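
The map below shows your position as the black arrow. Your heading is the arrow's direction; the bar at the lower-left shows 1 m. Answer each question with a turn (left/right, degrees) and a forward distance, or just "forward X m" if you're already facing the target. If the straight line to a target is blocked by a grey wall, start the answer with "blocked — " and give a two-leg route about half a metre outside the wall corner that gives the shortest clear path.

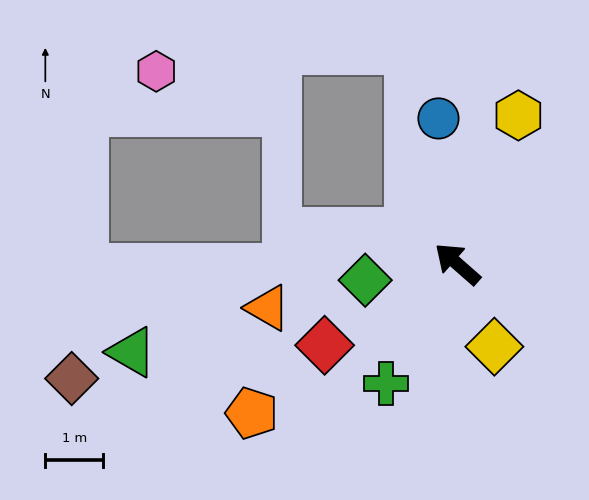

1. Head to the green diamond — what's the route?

turn left 51°, forward 1.6 m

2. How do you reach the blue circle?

turn right 41°, forward 2.5 m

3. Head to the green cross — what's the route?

turn left 101°, forward 2.4 m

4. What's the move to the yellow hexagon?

turn right 71°, forward 2.8 m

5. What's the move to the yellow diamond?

turn left 155°, forward 1.6 m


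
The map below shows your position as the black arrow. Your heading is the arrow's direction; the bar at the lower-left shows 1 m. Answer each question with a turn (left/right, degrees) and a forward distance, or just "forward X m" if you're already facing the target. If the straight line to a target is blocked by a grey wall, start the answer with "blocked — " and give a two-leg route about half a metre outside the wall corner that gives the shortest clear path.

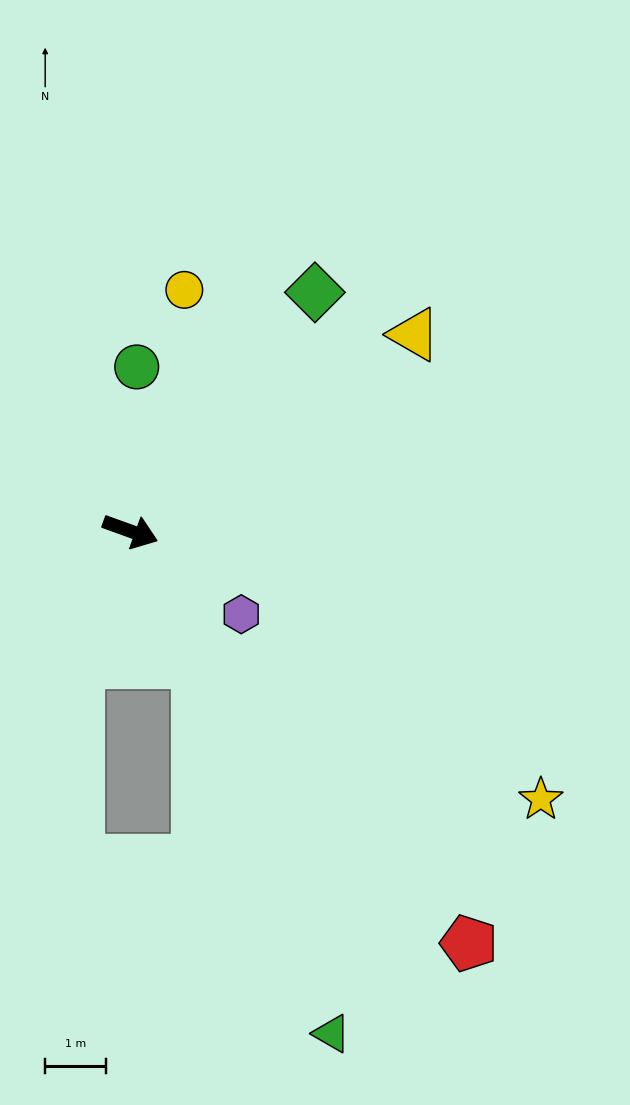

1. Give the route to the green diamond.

turn left 72°, forward 5.0 m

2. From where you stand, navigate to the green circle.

turn left 108°, forward 2.7 m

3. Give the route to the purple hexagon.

turn right 17°, forward 2.3 m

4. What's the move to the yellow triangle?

turn left 55°, forward 5.7 m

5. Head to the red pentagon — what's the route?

turn right 31°, forward 8.8 m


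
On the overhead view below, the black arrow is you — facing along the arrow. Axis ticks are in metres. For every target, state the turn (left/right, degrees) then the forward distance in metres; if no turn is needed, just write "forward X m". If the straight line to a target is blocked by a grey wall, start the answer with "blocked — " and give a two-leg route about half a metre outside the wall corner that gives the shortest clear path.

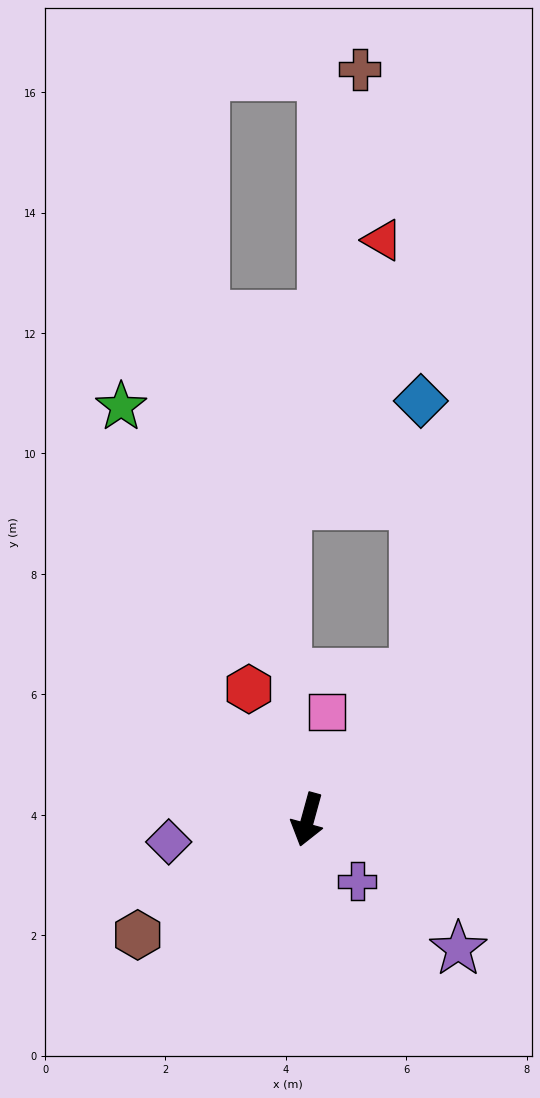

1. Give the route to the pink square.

turn right 175°, forward 1.8 m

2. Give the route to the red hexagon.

turn right 140°, forward 2.4 m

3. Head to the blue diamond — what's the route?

blocked — turn left 159°, forward 3.0 m, then turn left 35°, forward 4.5 m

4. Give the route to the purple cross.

turn left 54°, forward 1.3 m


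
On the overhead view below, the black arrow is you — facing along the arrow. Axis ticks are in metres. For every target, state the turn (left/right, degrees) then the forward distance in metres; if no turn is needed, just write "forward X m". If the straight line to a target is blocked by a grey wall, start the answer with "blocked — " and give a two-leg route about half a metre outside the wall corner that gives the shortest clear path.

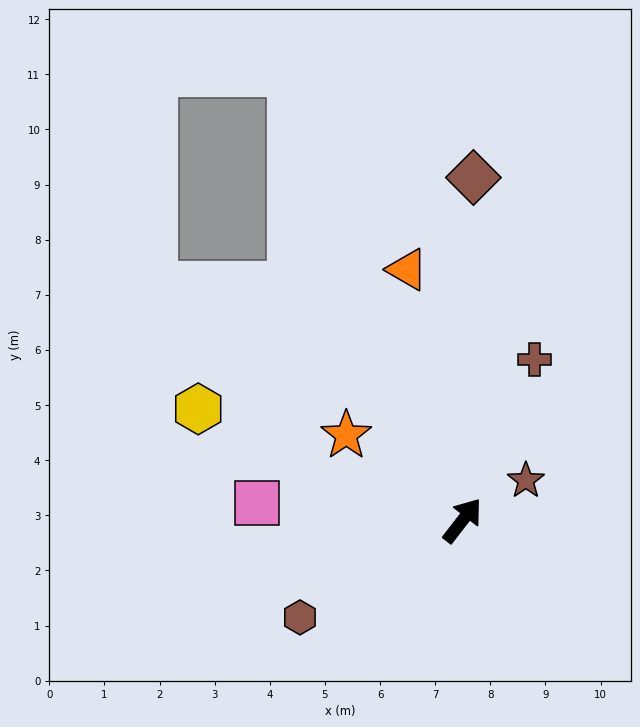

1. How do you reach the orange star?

turn left 92°, forward 2.6 m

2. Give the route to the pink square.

turn left 123°, forward 3.7 m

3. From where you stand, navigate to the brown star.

turn right 20°, forward 1.4 m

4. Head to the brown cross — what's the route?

turn left 14°, forward 3.2 m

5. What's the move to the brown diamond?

turn left 36°, forward 6.2 m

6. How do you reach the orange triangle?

turn left 50°, forward 4.7 m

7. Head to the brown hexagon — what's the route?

turn left 159°, forward 3.4 m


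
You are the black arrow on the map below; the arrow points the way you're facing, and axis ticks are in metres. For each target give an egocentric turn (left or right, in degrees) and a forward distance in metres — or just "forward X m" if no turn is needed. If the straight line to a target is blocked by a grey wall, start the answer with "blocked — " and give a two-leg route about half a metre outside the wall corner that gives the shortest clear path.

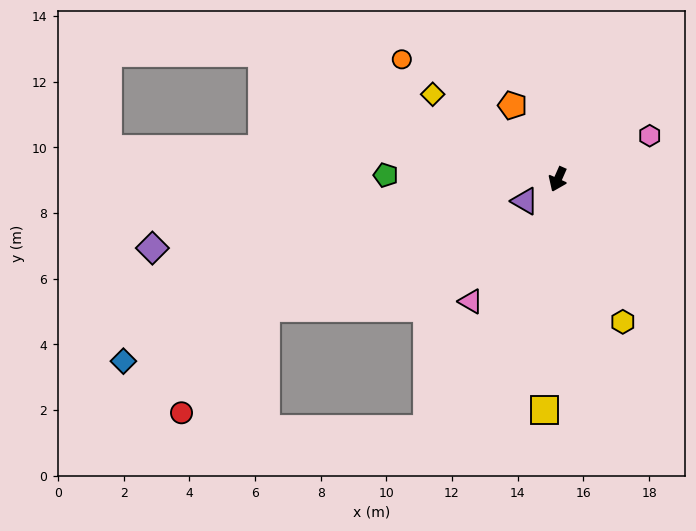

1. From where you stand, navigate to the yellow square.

turn left 21°, forward 7.0 m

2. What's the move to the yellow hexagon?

turn left 48°, forward 4.8 m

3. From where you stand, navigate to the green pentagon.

turn right 68°, forward 5.2 m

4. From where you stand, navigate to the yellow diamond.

turn right 100°, forward 4.6 m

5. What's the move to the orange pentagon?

turn right 125°, forward 2.6 m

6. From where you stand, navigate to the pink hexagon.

turn left 139°, forward 3.1 m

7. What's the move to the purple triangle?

turn right 33°, forward 1.2 m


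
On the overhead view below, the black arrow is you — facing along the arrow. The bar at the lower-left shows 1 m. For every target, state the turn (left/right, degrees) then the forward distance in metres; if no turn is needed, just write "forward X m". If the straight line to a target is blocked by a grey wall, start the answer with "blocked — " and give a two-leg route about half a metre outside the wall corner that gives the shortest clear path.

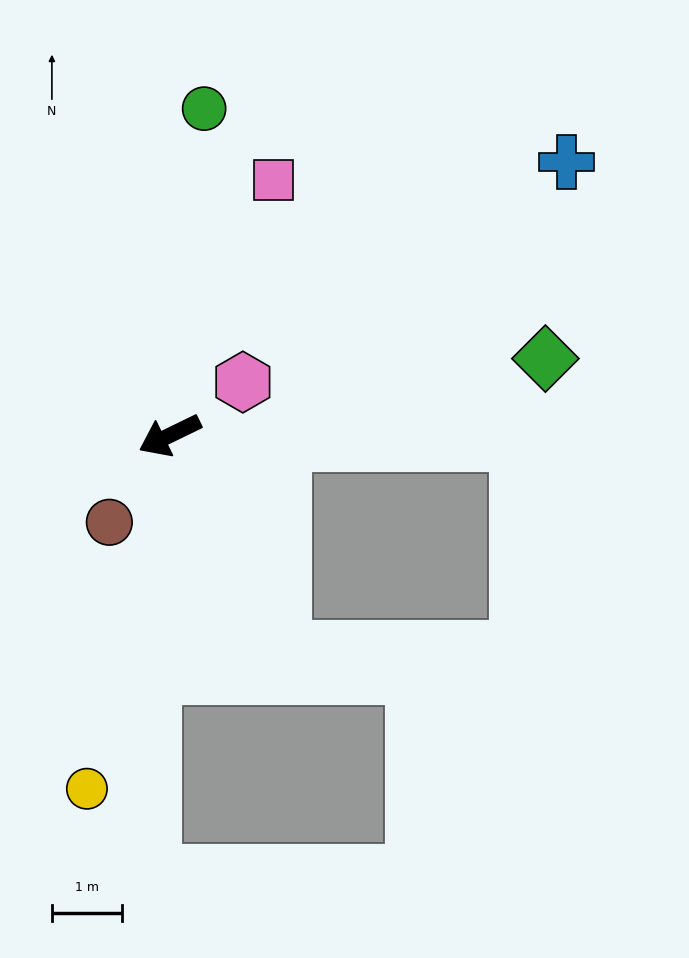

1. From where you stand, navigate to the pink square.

turn right 138°, forward 3.9 m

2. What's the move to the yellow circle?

turn left 51°, forward 5.2 m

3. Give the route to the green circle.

turn right 122°, forward 4.7 m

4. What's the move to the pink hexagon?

turn right 170°, forward 1.3 m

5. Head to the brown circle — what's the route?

turn left 29°, forward 1.5 m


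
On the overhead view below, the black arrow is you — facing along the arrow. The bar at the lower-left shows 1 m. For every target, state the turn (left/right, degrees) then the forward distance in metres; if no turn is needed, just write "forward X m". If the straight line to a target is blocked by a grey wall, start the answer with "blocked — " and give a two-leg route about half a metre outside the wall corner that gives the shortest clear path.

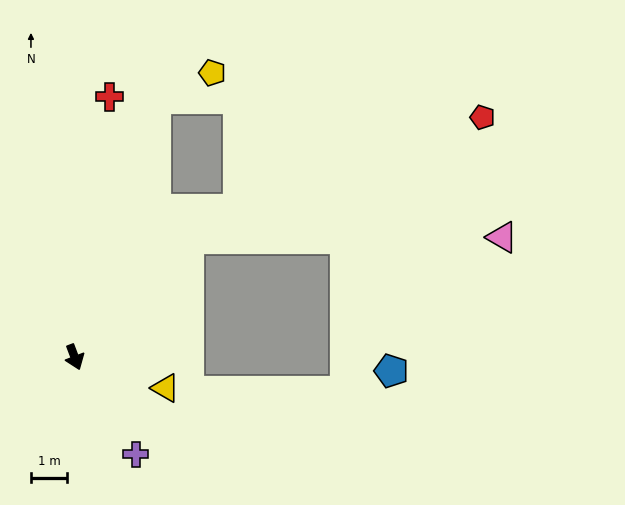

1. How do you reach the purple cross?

turn left 12°, forward 3.2 m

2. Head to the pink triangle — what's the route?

blocked — turn left 115°, forward 4.6 m, then turn right 46°, forward 8.7 m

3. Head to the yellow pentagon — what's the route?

blocked — turn left 142°, forward 7.6 m, then turn right 48°, forward 1.7 m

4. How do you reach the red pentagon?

blocked — turn left 115°, forward 4.6 m, then turn right 23°, forward 8.8 m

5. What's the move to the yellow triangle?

turn left 50°, forward 2.7 m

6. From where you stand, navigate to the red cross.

turn left 152°, forward 7.3 m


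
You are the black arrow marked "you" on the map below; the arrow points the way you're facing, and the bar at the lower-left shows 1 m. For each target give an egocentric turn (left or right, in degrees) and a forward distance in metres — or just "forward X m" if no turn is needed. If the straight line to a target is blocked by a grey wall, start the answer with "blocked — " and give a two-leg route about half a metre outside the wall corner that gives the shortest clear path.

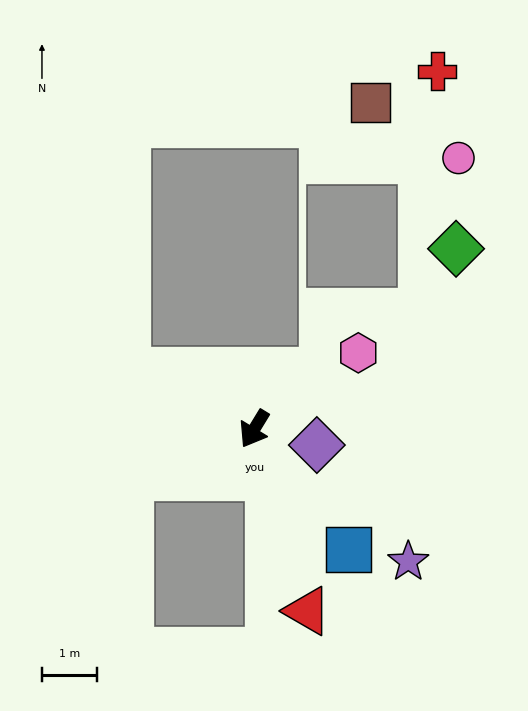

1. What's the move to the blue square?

turn left 69°, forward 2.8 m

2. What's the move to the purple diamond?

turn left 107°, forward 1.2 m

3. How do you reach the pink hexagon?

turn left 158°, forward 2.3 m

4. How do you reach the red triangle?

turn left 48°, forward 3.4 m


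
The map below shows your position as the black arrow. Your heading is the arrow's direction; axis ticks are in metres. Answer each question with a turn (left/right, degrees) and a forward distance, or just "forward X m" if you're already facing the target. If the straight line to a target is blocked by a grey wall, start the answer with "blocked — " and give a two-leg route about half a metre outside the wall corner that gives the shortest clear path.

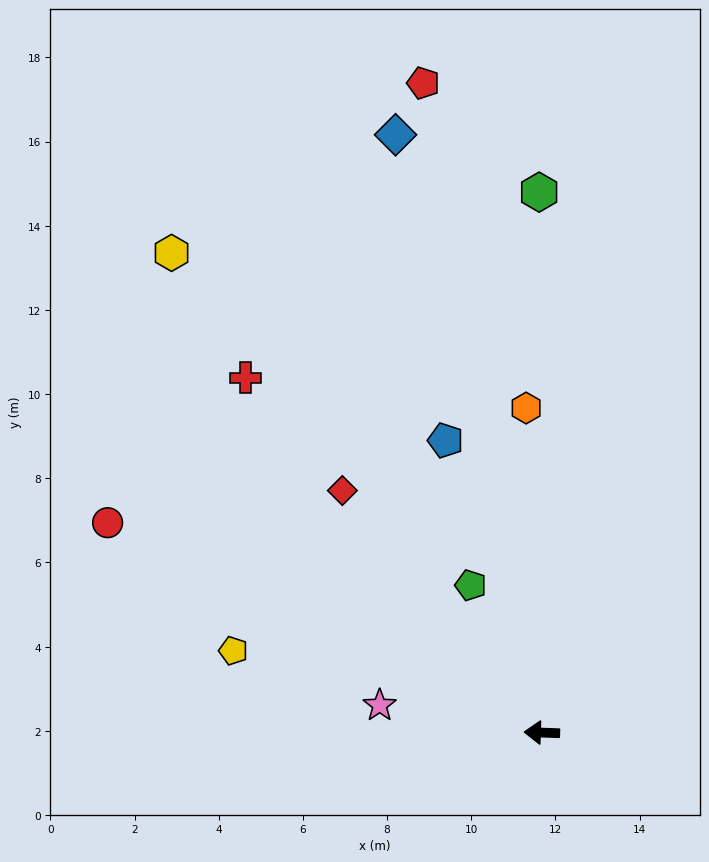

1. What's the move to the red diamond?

turn right 49°, forward 7.5 m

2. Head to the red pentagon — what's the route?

turn right 78°, forward 15.7 m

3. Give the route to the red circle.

turn right 24°, forward 11.5 m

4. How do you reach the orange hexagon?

turn right 85°, forward 7.7 m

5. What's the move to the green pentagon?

turn right 62°, forward 3.9 m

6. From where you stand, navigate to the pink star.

turn right 8°, forward 3.9 m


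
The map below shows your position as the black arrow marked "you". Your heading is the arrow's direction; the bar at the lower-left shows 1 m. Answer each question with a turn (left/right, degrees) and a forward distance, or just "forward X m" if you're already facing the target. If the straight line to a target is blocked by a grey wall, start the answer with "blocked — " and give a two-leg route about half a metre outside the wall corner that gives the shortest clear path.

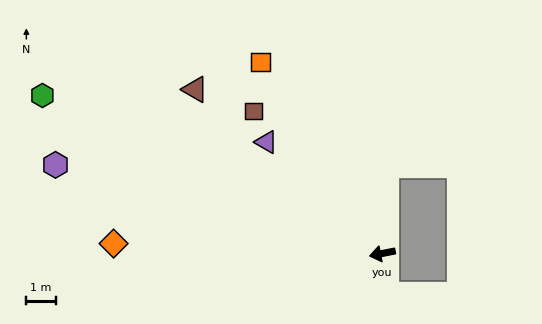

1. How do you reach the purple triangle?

turn right 55°, forward 5.5 m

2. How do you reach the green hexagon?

turn right 36°, forward 12.9 m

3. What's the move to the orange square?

turn right 69°, forward 7.8 m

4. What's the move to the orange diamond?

turn right 13°, forward 9.2 m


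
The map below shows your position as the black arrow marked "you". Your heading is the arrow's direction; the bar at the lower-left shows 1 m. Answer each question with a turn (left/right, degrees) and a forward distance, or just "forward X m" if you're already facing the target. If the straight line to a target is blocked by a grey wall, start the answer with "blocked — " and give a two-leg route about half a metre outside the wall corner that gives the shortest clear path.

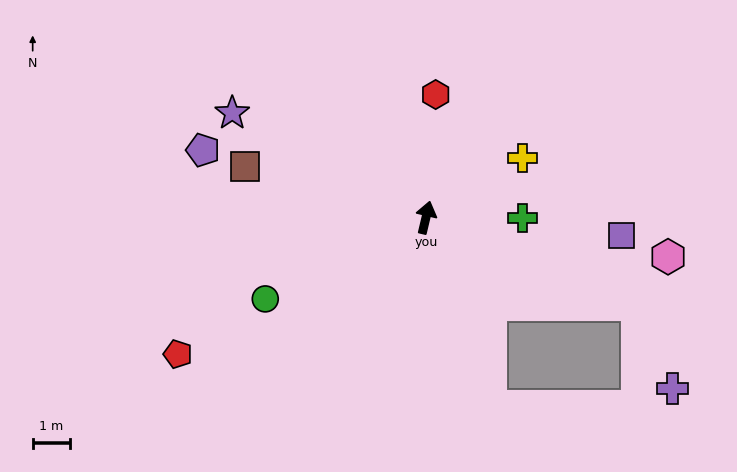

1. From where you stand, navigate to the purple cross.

blocked — turn right 99°, forward 6.1 m, then turn right 45°, forward 2.4 m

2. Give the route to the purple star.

turn left 75°, forward 5.9 m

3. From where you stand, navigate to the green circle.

turn left 130°, forward 4.8 m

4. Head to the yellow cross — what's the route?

turn right 45°, forward 3.0 m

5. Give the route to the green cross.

turn right 77°, forward 2.6 m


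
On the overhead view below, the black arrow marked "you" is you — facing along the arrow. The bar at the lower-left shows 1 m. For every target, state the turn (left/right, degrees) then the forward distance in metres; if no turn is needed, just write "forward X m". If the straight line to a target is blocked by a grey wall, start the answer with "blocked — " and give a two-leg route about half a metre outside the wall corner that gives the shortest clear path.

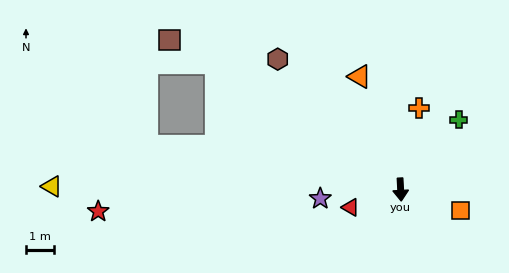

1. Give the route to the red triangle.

turn right 73°, forward 1.9 m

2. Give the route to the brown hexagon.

turn right 140°, forward 6.4 m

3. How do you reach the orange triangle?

turn right 163°, forward 4.3 m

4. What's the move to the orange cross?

turn left 164°, forward 3.0 m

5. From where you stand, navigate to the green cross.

turn left 137°, forward 3.2 m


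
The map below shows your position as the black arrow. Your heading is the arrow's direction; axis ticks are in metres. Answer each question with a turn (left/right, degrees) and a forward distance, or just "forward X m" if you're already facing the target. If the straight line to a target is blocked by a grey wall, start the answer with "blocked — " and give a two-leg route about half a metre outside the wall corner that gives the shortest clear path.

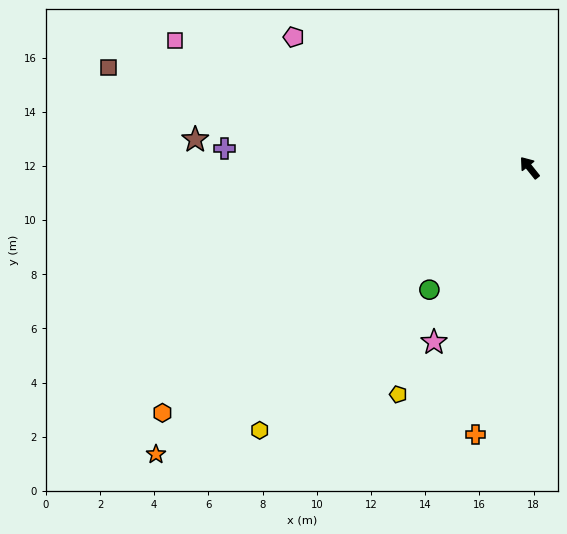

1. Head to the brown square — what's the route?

turn left 38°, forward 16.0 m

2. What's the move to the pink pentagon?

turn left 22°, forward 10.0 m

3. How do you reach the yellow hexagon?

turn left 96°, forward 13.9 m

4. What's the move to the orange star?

turn left 89°, forward 17.4 m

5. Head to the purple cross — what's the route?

turn left 48°, forward 11.3 m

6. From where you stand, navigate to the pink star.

turn left 113°, forward 7.3 m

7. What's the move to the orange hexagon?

turn left 85°, forward 16.3 m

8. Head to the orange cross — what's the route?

turn left 130°, forward 10.0 m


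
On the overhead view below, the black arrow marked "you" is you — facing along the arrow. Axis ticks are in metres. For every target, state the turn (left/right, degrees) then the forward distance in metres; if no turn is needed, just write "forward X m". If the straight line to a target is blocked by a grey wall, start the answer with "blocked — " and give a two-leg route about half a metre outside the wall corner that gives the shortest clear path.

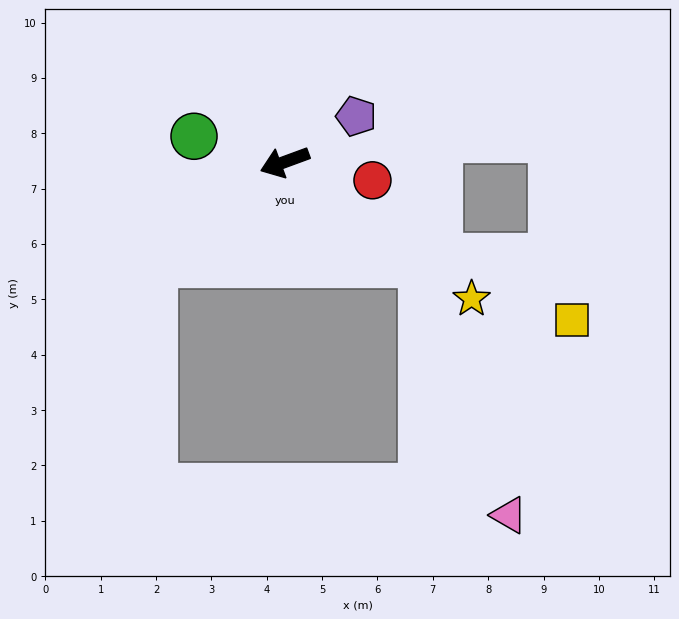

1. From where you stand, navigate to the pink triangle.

blocked — turn left 123°, forward 3.1 m, then turn right 34°, forward 4.8 m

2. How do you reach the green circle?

turn right 36°, forward 1.7 m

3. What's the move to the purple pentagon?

turn right 168°, forward 1.5 m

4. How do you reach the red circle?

turn left 148°, forward 1.6 m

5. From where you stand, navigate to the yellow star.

turn left 124°, forward 4.2 m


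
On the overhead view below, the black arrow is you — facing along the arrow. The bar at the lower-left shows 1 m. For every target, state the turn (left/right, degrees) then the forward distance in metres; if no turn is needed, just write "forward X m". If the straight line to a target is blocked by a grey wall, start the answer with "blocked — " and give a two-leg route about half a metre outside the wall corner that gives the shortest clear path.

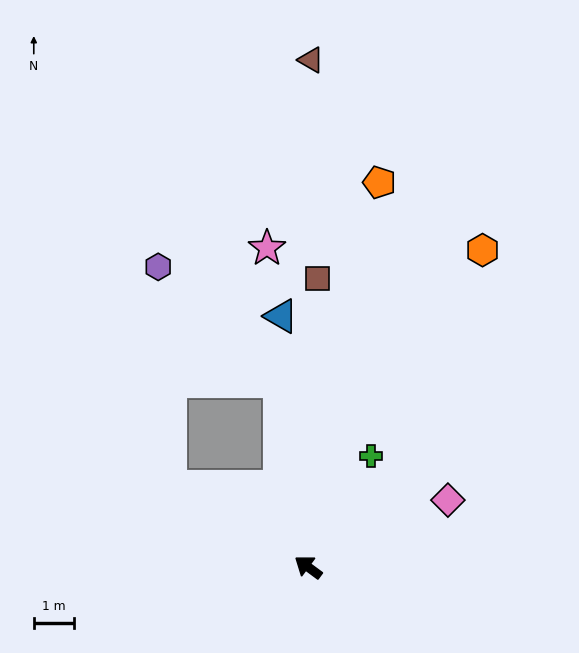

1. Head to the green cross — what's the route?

turn right 83°, forward 3.2 m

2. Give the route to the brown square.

turn right 55°, forward 7.2 m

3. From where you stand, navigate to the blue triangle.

turn right 47°, forward 6.3 m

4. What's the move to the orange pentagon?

turn right 64°, forward 9.8 m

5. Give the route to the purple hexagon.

blocked — turn right 45°, forward 4.7 m, then turn left 38°, forward 4.2 m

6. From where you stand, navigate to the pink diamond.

turn right 118°, forward 3.9 m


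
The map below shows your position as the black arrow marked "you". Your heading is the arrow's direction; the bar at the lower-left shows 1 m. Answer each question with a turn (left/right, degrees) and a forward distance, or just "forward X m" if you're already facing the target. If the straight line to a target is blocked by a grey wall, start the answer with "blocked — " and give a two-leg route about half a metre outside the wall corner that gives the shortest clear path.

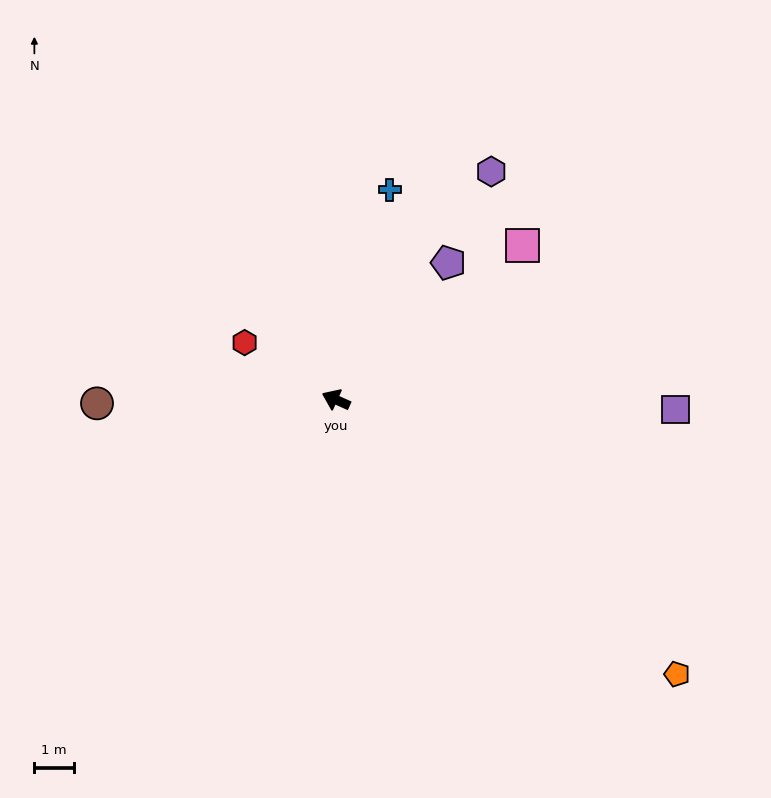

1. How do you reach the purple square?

turn right 157°, forward 8.6 m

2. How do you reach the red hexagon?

turn right 8°, forward 2.7 m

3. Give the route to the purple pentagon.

turn right 105°, forward 4.5 m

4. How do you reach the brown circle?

turn left 25°, forward 6.0 m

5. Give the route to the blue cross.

turn right 80°, forward 5.5 m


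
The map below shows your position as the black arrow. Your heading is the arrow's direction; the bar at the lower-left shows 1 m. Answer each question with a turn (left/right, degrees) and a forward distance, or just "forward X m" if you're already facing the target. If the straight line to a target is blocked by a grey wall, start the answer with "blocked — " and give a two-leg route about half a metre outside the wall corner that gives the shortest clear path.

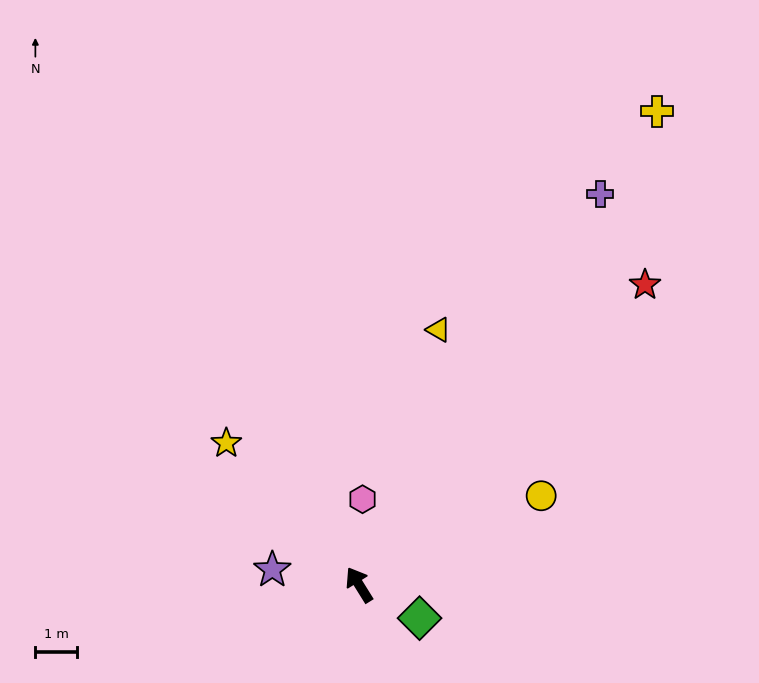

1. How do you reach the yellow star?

turn left 11°, forward 4.7 m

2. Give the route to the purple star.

turn left 48°, forward 2.1 m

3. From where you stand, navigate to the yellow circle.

turn right 96°, forward 4.9 m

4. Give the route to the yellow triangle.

turn right 49°, forward 6.4 m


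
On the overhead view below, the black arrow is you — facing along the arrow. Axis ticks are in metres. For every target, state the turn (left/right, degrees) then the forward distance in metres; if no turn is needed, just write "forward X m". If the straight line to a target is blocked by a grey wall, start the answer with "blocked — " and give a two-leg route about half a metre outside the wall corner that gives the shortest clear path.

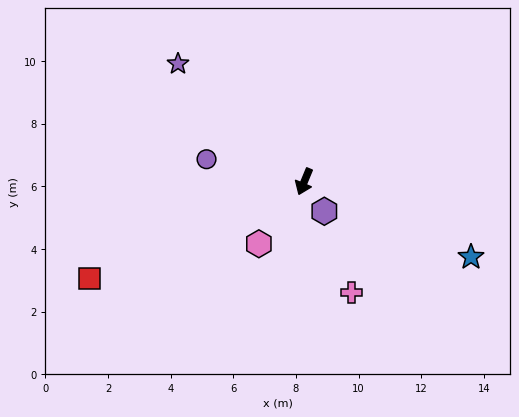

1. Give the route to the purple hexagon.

turn left 57°, forward 1.1 m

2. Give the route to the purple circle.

turn right 80°, forward 3.2 m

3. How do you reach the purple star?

turn right 110°, forward 5.5 m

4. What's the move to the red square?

turn right 43°, forward 7.5 m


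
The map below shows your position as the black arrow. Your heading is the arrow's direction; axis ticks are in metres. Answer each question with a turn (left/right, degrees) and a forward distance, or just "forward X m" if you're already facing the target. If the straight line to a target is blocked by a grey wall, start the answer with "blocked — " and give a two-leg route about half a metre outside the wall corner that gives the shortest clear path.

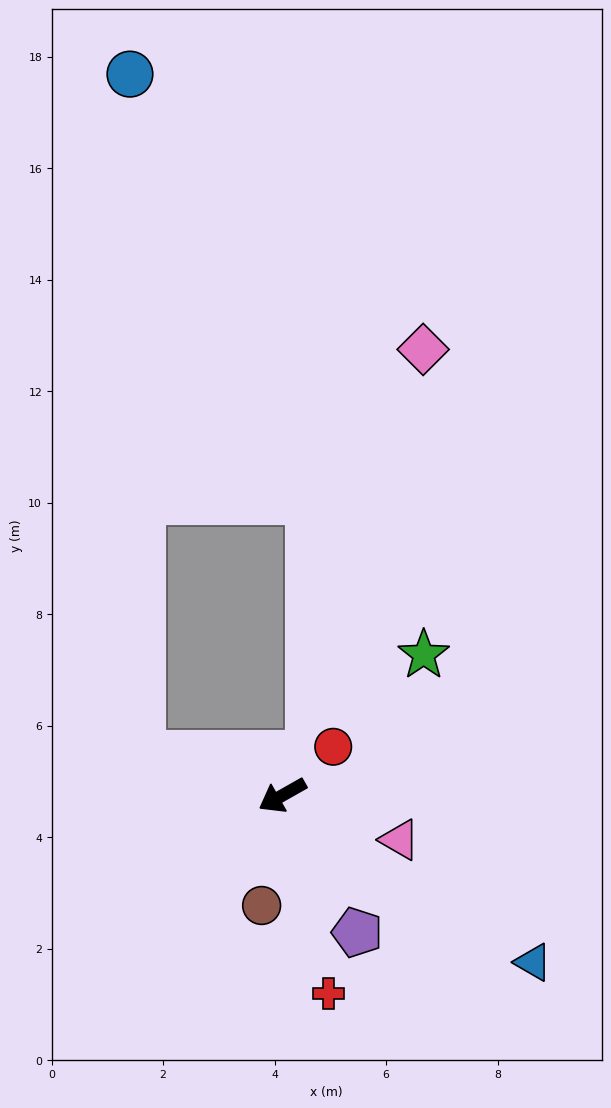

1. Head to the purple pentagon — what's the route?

turn left 89°, forward 2.8 m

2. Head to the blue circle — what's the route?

blocked — turn right 46°, forward 2.6 m, then turn right 73°, forward 12.2 m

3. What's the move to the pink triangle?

turn left 130°, forward 2.2 m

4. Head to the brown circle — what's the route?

turn left 50°, forward 2.0 m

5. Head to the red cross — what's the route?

turn left 74°, forward 3.6 m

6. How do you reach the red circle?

turn right 166°, forward 1.3 m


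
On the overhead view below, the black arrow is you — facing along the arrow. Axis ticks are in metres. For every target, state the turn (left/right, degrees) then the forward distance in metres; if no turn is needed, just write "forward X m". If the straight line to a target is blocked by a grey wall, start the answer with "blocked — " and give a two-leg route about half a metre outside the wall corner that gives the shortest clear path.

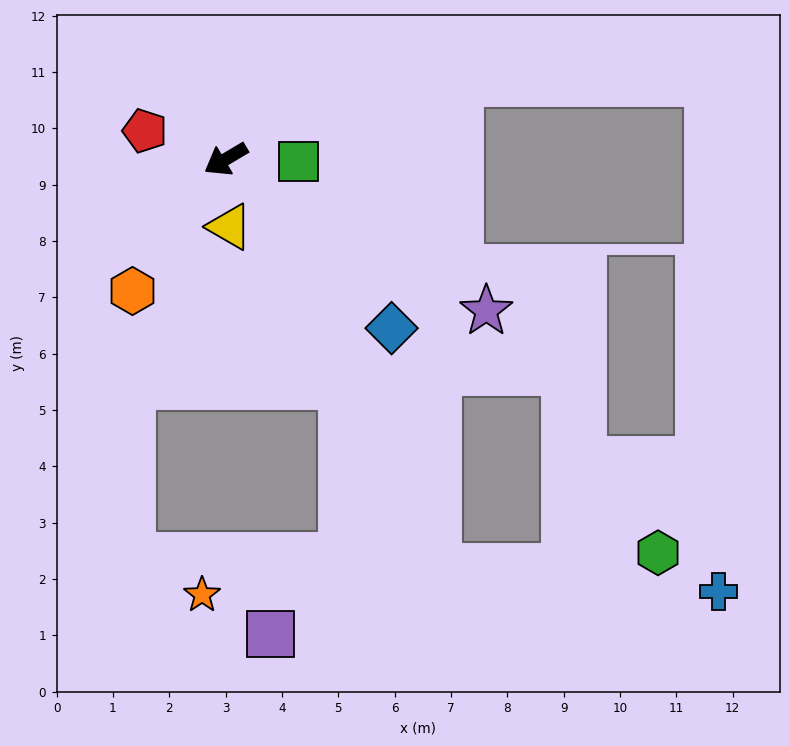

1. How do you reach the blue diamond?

turn left 104°, forward 4.2 m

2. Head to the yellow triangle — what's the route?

turn left 62°, forward 1.2 m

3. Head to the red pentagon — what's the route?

turn right 50°, forward 1.5 m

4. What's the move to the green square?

turn left 147°, forward 1.3 m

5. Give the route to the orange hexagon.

turn left 24°, forward 2.9 m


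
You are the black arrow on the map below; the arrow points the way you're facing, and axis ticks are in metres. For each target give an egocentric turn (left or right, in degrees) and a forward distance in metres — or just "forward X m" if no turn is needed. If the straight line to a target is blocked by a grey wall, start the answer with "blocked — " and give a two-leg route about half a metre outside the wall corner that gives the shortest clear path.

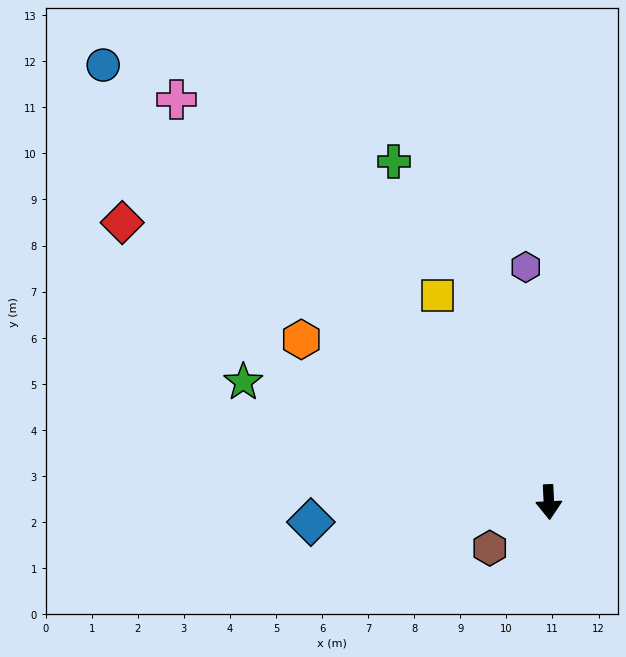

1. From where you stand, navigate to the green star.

turn right 114°, forward 7.1 m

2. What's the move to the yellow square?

turn right 154°, forward 5.1 m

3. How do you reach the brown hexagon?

turn right 55°, forward 1.6 m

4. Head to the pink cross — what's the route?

turn right 140°, forward 11.9 m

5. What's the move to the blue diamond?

turn right 88°, forward 5.2 m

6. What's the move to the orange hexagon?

turn right 126°, forward 6.4 m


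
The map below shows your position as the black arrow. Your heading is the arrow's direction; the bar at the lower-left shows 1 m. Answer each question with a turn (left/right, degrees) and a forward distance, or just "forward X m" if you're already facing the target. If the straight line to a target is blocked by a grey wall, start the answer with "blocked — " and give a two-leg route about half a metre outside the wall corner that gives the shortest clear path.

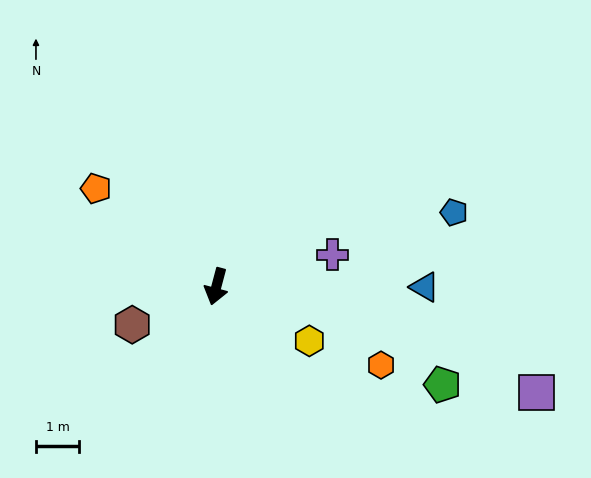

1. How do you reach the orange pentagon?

turn right 114°, forward 3.6 m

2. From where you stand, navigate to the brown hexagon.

turn right 51°, forward 2.1 m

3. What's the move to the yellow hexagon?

turn left 75°, forward 2.5 m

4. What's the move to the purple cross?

turn left 120°, forward 2.8 m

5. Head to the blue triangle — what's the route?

turn left 105°, forward 4.8 m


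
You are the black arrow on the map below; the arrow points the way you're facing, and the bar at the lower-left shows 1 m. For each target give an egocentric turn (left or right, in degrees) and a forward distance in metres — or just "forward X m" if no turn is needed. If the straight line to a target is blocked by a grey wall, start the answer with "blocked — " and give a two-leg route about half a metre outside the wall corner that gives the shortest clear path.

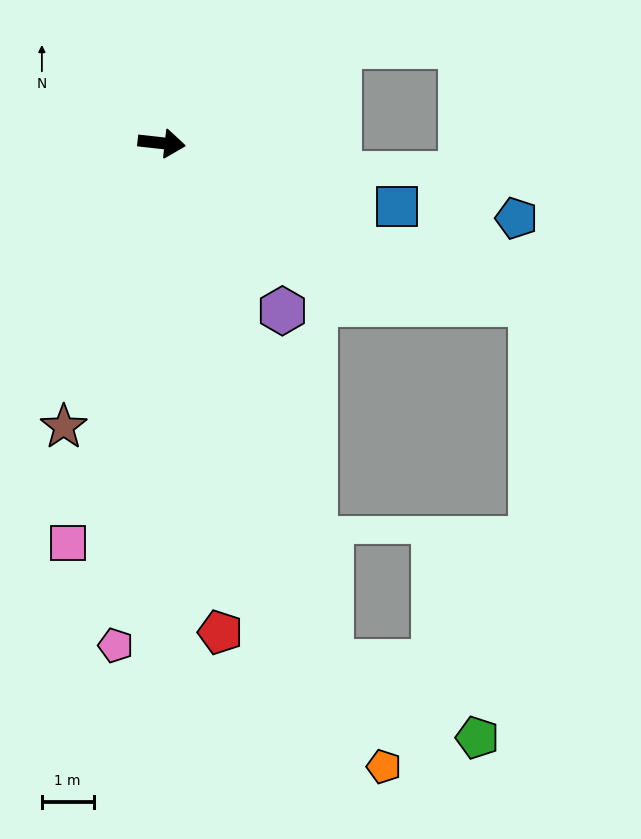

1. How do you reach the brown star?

turn right 103°, forward 5.8 m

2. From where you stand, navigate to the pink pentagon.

turn right 89°, forward 9.8 m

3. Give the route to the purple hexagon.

turn right 48°, forward 4.0 m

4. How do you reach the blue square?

turn right 9°, forward 4.7 m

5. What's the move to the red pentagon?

turn right 77°, forward 9.5 m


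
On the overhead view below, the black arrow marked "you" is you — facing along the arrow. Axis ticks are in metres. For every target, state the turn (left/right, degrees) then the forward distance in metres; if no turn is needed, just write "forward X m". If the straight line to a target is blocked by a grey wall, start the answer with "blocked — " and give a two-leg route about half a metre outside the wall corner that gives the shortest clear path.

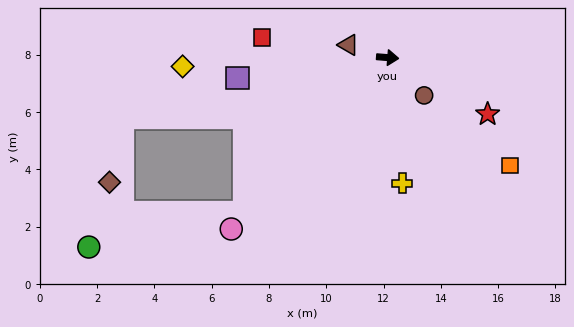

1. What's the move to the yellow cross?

turn right 79°, forward 4.4 m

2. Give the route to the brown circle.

turn right 42°, forward 1.8 m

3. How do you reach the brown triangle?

turn left 167°, forward 1.4 m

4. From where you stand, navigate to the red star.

turn right 25°, forward 4.0 m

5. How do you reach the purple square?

turn right 168°, forward 5.3 m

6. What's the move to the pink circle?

turn right 128°, forward 8.1 m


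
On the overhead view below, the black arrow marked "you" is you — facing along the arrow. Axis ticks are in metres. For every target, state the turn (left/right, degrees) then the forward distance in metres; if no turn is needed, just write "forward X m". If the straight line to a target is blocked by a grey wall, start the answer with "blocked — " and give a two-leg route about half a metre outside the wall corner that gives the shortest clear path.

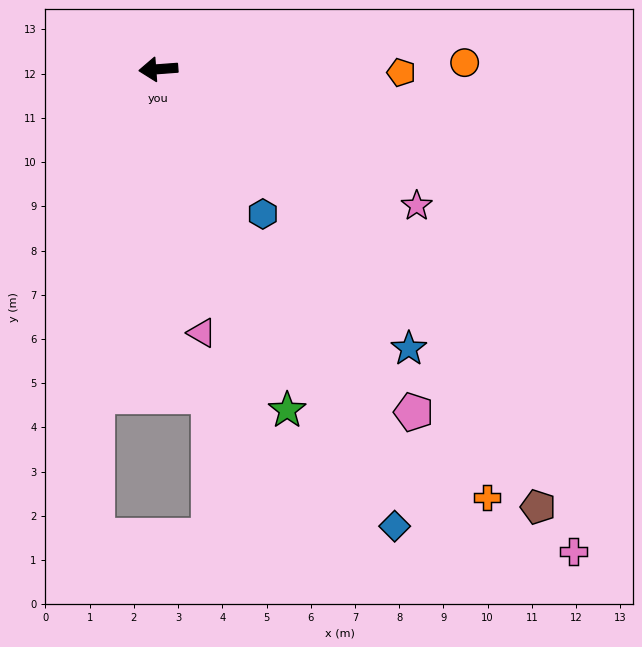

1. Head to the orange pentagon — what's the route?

turn left 175°, forward 5.5 m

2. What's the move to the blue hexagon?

turn left 122°, forward 4.0 m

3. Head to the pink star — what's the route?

turn left 148°, forward 6.6 m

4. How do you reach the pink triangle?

turn left 95°, forward 6.0 m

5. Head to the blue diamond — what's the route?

turn left 113°, forward 11.6 m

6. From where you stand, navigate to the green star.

turn left 106°, forward 8.2 m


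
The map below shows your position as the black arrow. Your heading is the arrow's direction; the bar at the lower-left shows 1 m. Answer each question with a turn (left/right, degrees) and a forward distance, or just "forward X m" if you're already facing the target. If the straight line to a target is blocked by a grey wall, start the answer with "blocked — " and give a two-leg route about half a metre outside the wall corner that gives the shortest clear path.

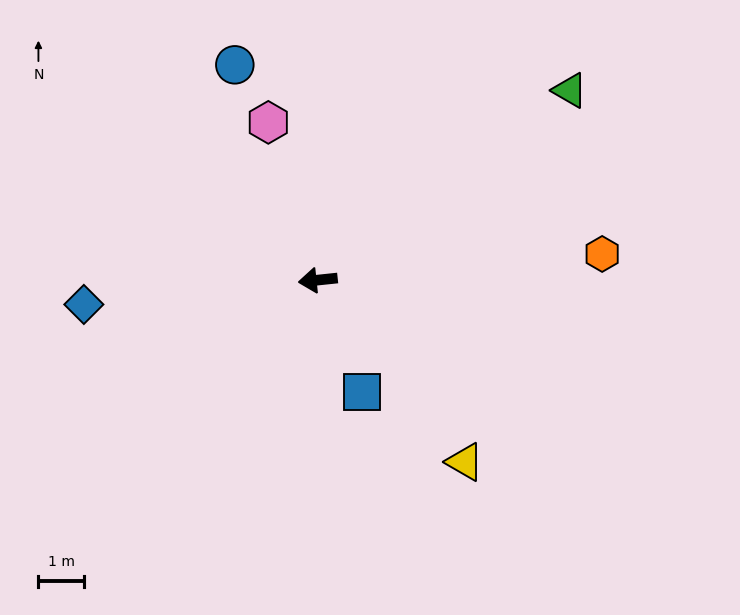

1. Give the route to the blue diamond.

forward 5.2 m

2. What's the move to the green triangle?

turn right 149°, forward 6.9 m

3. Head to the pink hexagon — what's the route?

turn right 79°, forward 3.6 m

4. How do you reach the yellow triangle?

turn left 123°, forward 5.1 m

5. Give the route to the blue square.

turn left 106°, forward 2.6 m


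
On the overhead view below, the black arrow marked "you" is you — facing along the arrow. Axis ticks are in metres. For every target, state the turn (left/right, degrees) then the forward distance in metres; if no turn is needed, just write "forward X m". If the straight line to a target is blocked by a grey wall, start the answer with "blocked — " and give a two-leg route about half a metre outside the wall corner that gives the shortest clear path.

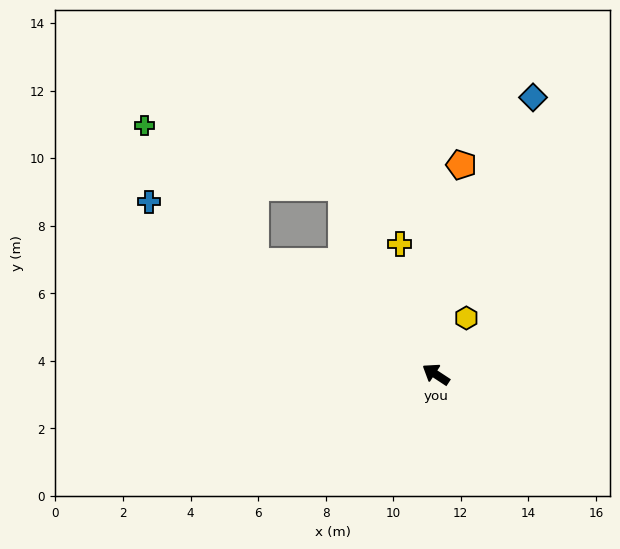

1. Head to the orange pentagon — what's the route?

turn right 64°, forward 6.3 m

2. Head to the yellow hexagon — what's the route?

turn right 85°, forward 1.9 m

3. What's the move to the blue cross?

turn left 2°, forward 9.9 m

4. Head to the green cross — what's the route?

blocked — forward 6.3 m, then turn right 18°, forward 5.2 m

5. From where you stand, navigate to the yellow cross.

turn right 41°, forward 4.0 m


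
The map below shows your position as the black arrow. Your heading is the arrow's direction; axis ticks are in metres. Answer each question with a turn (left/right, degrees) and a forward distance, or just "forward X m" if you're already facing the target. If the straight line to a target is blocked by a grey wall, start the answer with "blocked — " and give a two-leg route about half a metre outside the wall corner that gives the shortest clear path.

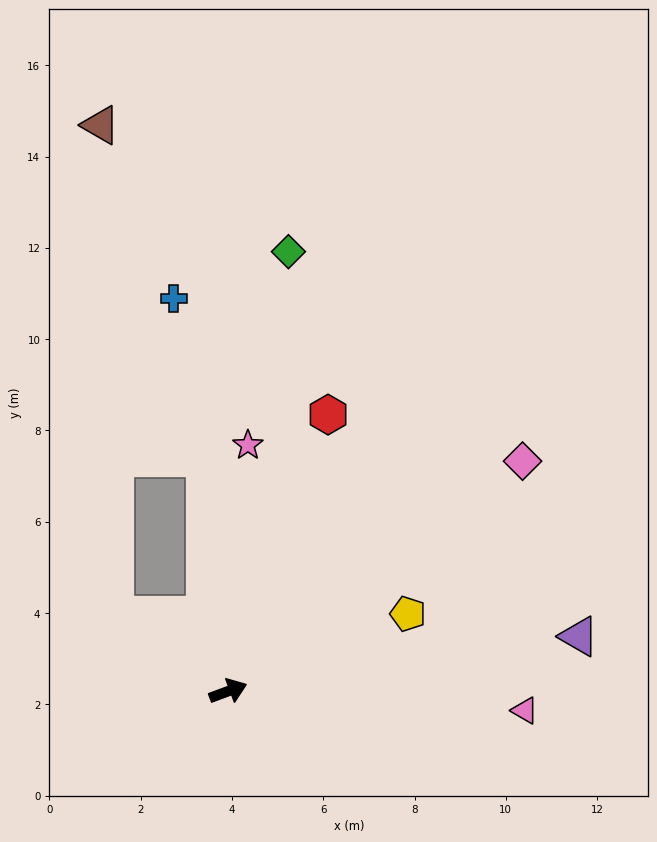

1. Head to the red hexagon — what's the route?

turn left 50°, forward 6.4 m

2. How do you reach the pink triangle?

turn right 24°, forward 6.5 m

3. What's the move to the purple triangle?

turn right 12°, forward 7.8 m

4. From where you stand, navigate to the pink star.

turn left 65°, forward 5.4 m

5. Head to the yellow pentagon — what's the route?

turn left 3°, forward 4.3 m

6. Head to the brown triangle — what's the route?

blocked — turn left 126°, forward 3.0 m, then turn right 55°, forward 10.7 m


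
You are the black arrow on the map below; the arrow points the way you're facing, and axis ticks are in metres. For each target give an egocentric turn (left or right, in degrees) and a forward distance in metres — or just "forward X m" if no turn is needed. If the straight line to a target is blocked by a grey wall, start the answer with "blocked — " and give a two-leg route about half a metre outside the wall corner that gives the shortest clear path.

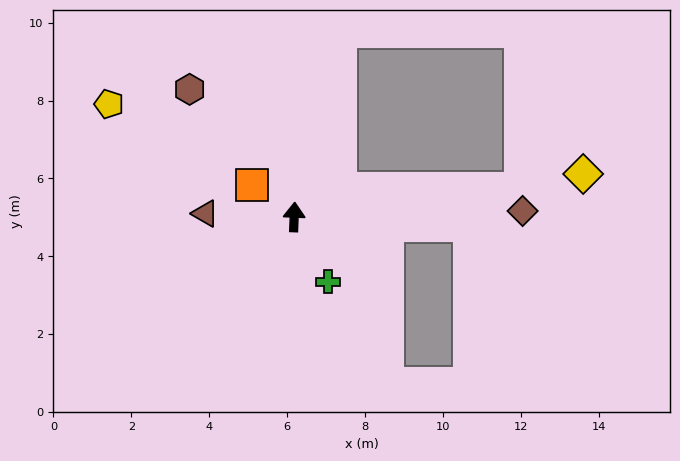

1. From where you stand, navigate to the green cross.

turn right 150°, forward 1.9 m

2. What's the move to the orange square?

turn left 55°, forward 1.4 m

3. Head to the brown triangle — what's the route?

turn left 90°, forward 2.3 m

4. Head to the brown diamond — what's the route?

turn right 86°, forward 5.9 m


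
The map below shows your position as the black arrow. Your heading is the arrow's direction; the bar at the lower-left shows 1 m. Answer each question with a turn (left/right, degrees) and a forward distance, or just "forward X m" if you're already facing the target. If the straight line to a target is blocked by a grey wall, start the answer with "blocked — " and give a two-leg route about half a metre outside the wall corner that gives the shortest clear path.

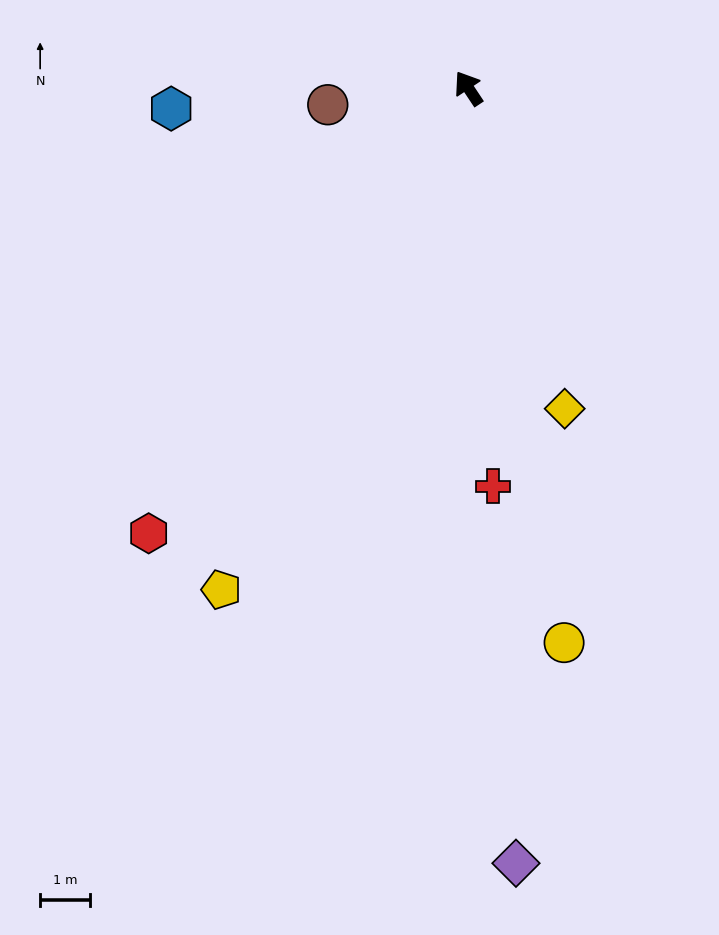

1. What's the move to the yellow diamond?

turn left 163°, forward 6.7 m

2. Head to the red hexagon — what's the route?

turn left 111°, forward 11.0 m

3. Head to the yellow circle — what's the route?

turn left 156°, forward 11.3 m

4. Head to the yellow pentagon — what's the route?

turn left 120°, forward 11.2 m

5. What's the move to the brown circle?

turn left 63°, forward 2.8 m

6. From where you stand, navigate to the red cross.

turn left 150°, forward 8.0 m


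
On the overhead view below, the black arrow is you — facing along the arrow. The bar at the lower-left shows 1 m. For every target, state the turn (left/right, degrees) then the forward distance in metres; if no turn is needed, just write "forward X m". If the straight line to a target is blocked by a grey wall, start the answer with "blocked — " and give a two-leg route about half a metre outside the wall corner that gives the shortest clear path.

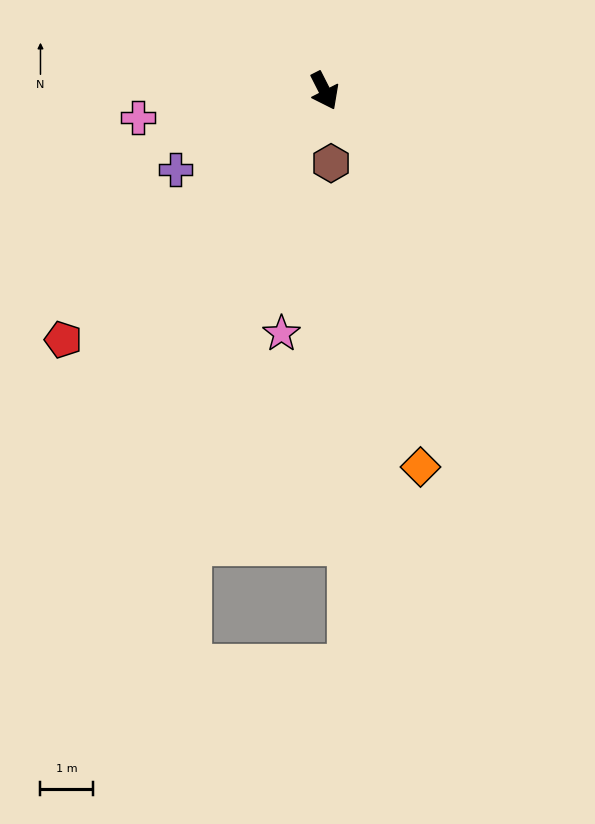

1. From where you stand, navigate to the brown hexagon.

turn right 22°, forward 1.4 m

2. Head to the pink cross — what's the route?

turn right 109°, forward 3.6 m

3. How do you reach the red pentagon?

turn right 73°, forward 6.9 m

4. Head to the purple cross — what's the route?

turn right 89°, forward 3.2 m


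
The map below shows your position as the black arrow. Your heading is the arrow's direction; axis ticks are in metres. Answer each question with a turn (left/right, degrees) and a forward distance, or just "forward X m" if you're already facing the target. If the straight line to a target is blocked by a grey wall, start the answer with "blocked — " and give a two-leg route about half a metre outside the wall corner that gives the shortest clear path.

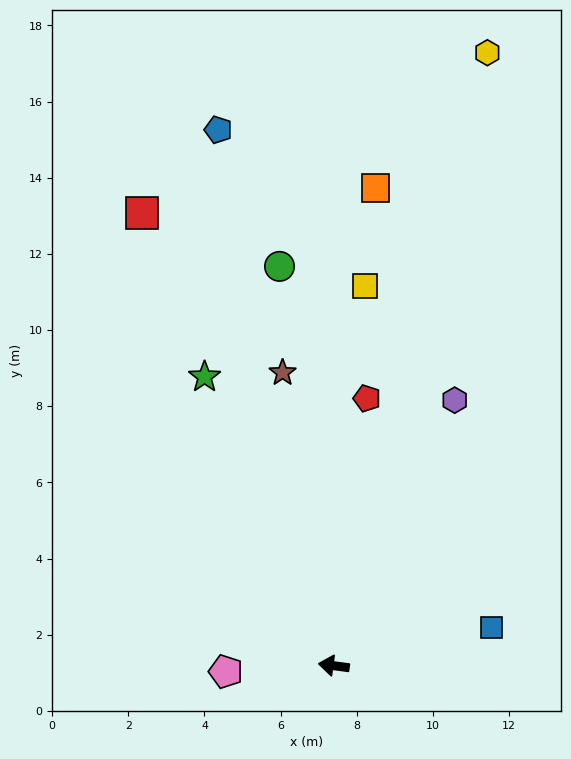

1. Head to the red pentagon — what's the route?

turn right 89°, forward 7.1 m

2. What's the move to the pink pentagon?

turn left 11°, forward 2.8 m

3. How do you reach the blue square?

turn right 159°, forward 4.3 m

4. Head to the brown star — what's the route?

turn right 72°, forward 7.8 m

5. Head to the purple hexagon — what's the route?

turn right 107°, forward 7.7 m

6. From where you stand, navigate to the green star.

turn right 58°, forward 8.3 m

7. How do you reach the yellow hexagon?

turn right 96°, forward 16.6 m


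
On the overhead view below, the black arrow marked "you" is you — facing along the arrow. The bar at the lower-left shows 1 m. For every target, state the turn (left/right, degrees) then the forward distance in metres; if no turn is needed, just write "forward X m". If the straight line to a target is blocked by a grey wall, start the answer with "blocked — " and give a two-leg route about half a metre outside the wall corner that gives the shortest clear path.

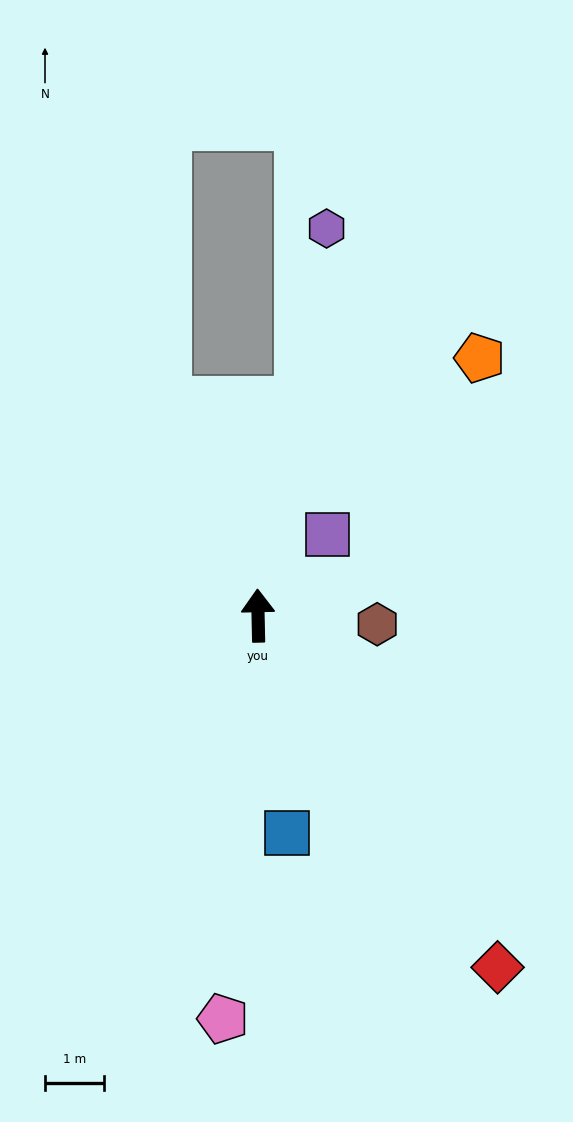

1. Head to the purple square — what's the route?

turn right 42°, forward 1.8 m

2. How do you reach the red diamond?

turn right 147°, forward 7.2 m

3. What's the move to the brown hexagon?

turn right 95°, forward 2.0 m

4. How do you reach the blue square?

turn right 174°, forward 3.7 m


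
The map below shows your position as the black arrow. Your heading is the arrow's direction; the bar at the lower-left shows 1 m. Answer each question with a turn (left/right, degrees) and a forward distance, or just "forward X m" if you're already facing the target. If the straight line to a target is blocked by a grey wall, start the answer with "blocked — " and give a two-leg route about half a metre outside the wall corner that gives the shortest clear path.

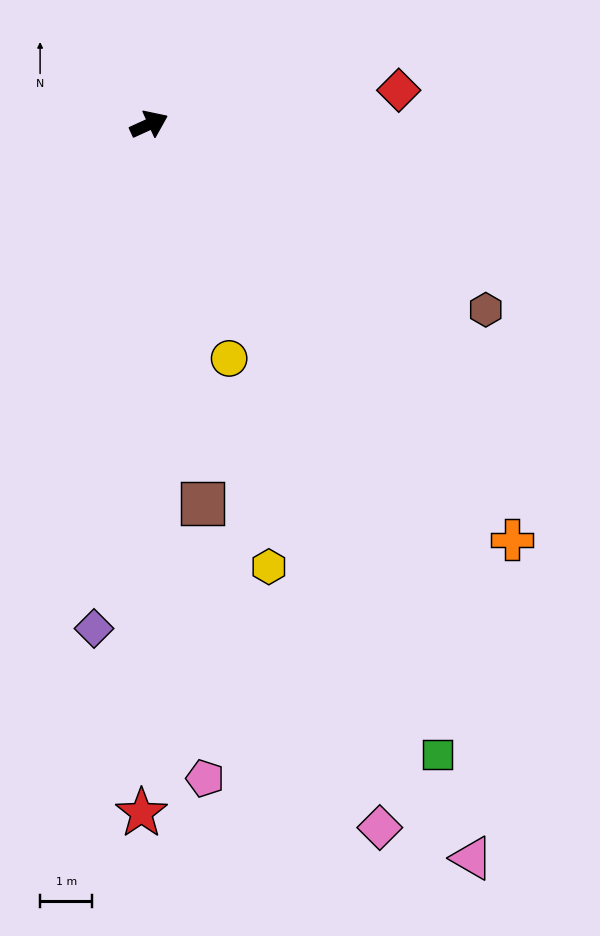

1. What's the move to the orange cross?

turn right 73°, forward 10.6 m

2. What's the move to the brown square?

turn right 106°, forward 7.3 m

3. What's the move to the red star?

turn right 115°, forward 13.2 m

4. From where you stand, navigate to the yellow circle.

turn right 96°, forward 4.7 m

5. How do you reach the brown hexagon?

turn right 53°, forward 7.4 m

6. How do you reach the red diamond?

turn right 17°, forward 4.8 m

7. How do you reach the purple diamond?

turn right 121°, forward 9.7 m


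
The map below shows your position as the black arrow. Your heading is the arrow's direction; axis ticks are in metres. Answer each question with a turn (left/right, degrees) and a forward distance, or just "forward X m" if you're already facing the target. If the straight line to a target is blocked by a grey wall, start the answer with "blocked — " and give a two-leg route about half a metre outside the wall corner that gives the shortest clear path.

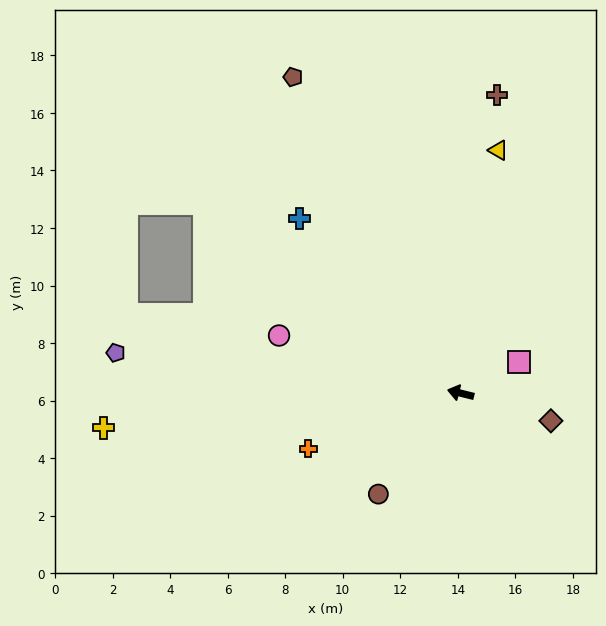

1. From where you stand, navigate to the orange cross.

turn left 34°, forward 5.6 m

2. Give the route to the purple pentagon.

turn left 7°, forward 12.1 m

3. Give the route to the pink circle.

turn right 4°, forward 6.6 m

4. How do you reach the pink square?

turn right 138°, forward 2.3 m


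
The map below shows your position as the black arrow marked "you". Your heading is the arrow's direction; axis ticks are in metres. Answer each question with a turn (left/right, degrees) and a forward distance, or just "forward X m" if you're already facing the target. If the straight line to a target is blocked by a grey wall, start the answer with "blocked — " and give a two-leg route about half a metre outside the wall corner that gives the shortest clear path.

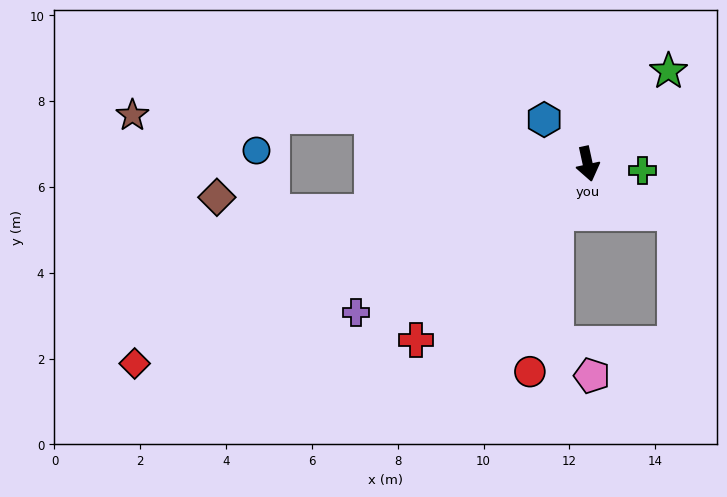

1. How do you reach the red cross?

turn right 57°, forward 5.7 m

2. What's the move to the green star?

turn left 127°, forward 2.9 m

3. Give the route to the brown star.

blocked — turn right 115°, forward 5.1 m, then turn left 13°, forward 5.6 m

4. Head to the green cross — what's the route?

turn left 71°, forward 1.3 m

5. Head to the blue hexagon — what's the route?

turn right 148°, forward 1.4 m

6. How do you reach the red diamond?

turn right 79°, forward 11.5 m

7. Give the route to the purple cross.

turn right 70°, forward 6.4 m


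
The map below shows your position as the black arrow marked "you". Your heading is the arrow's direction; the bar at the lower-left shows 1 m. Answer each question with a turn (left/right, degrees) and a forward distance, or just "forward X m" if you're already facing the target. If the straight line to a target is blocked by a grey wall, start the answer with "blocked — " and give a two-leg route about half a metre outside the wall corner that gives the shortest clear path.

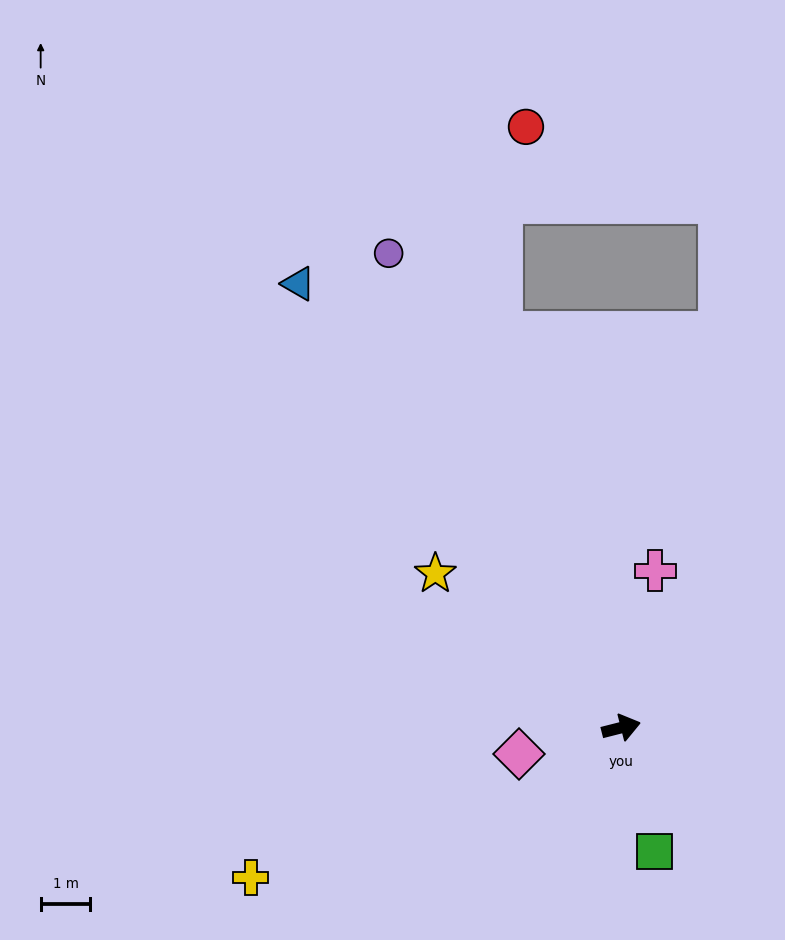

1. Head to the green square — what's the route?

turn right 89°, forward 2.6 m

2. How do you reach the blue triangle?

turn left 112°, forward 11.0 m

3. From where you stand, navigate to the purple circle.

turn left 102°, forward 10.6 m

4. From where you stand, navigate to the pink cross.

turn left 63°, forward 3.2 m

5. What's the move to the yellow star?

turn left 126°, forward 4.9 m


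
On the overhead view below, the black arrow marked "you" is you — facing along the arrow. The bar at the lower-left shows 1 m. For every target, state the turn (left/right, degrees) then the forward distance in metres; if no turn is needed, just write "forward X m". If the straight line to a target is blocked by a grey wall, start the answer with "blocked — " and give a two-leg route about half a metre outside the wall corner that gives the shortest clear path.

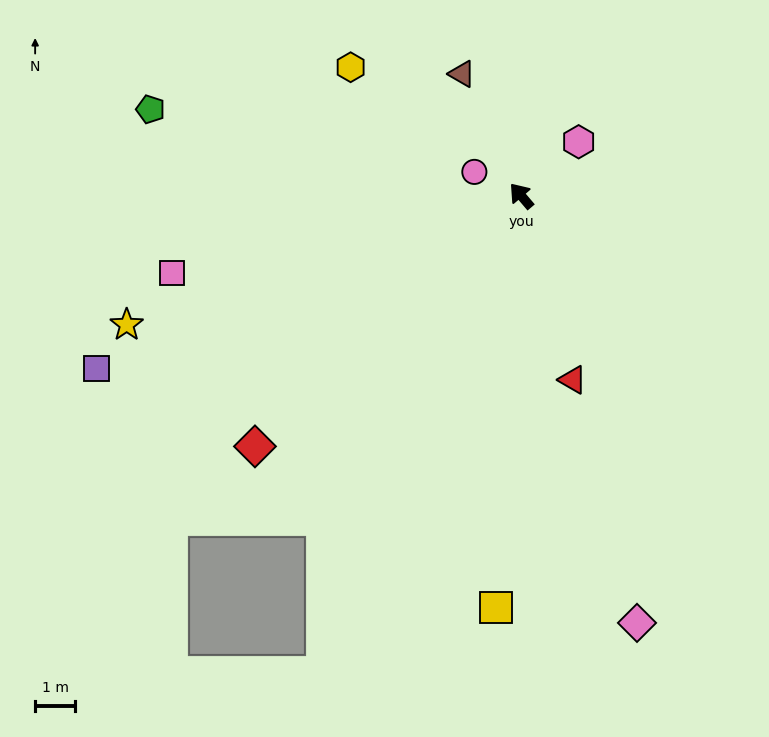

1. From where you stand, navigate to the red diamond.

turn left 93°, forward 9.2 m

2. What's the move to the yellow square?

turn left 136°, forward 10.3 m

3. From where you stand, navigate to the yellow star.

turn left 68°, forward 10.4 m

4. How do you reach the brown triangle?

turn right 14°, forward 3.4 m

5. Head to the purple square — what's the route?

turn left 72°, forward 11.5 m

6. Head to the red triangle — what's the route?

turn left 155°, forward 4.8 m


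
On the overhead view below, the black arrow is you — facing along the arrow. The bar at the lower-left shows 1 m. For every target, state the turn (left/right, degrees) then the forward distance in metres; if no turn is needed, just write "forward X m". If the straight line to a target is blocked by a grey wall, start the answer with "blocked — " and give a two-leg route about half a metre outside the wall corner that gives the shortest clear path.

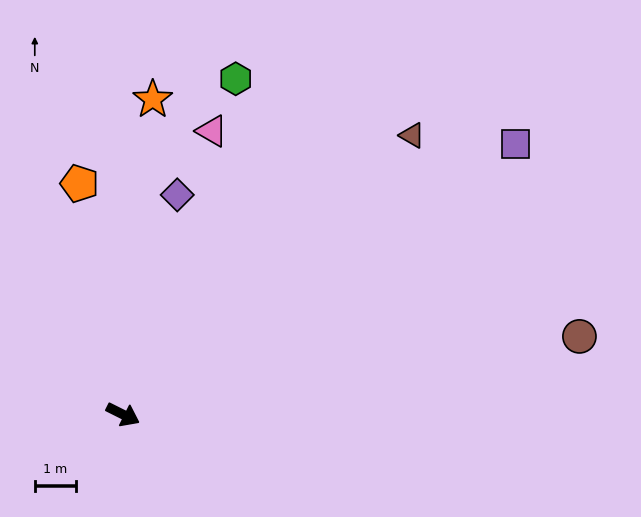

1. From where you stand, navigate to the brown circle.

turn left 36°, forward 11.3 m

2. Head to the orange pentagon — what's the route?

turn left 127°, forward 5.7 m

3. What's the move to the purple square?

turn left 61°, forward 11.6 m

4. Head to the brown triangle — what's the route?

turn left 71°, forward 9.8 m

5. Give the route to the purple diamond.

turn left 103°, forward 5.5 m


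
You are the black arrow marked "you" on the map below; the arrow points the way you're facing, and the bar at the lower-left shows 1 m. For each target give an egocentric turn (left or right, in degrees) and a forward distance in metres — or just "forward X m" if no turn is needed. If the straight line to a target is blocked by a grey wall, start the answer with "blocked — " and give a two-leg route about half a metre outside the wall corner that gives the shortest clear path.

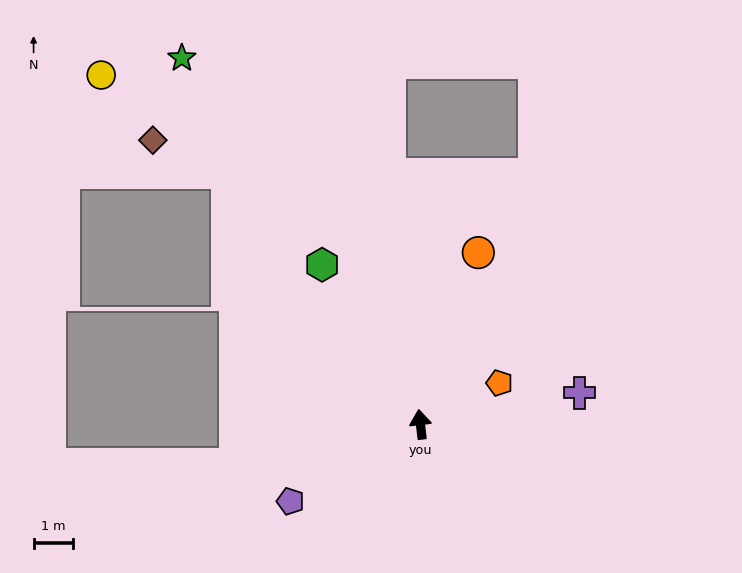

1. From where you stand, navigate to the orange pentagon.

turn right 69°, forward 2.3 m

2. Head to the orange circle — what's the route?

turn right 25°, forward 4.6 m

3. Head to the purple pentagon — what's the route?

turn left 114°, forward 3.9 m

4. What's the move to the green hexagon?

turn left 25°, forward 4.8 m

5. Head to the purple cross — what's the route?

turn right 85°, forward 4.2 m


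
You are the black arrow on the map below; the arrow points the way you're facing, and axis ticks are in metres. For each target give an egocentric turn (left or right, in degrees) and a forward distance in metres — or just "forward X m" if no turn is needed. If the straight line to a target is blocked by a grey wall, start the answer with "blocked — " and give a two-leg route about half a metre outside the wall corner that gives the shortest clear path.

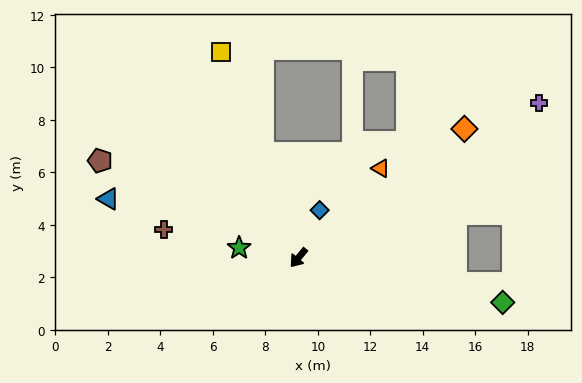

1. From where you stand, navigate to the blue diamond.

turn right 164°, forward 2.0 m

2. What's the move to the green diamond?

turn left 117°, forward 8.0 m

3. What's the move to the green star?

turn right 60°, forward 2.3 m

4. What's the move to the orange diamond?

turn left 167°, forward 8.0 m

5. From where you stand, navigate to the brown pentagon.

turn right 77°, forward 8.4 m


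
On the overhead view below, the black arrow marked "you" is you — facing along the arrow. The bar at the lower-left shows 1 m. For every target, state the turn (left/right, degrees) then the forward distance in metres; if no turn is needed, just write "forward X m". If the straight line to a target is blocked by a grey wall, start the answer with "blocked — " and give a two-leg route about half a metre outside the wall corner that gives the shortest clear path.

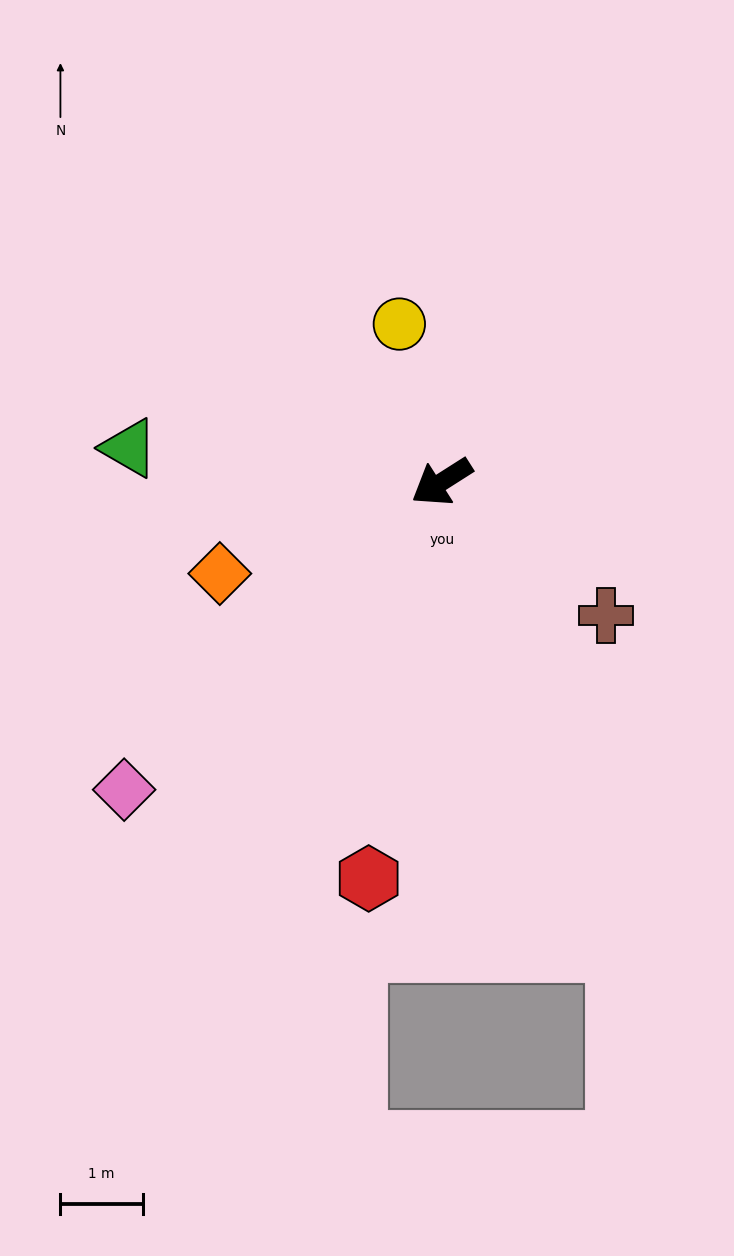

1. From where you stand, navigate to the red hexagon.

turn left 47°, forward 4.9 m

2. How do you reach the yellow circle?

turn right 107°, forward 2.0 m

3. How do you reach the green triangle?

turn right 39°, forward 3.8 m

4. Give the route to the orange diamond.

turn right 10°, forward 2.9 m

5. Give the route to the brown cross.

turn left 108°, forward 2.6 m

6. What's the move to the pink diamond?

turn left 12°, forward 5.4 m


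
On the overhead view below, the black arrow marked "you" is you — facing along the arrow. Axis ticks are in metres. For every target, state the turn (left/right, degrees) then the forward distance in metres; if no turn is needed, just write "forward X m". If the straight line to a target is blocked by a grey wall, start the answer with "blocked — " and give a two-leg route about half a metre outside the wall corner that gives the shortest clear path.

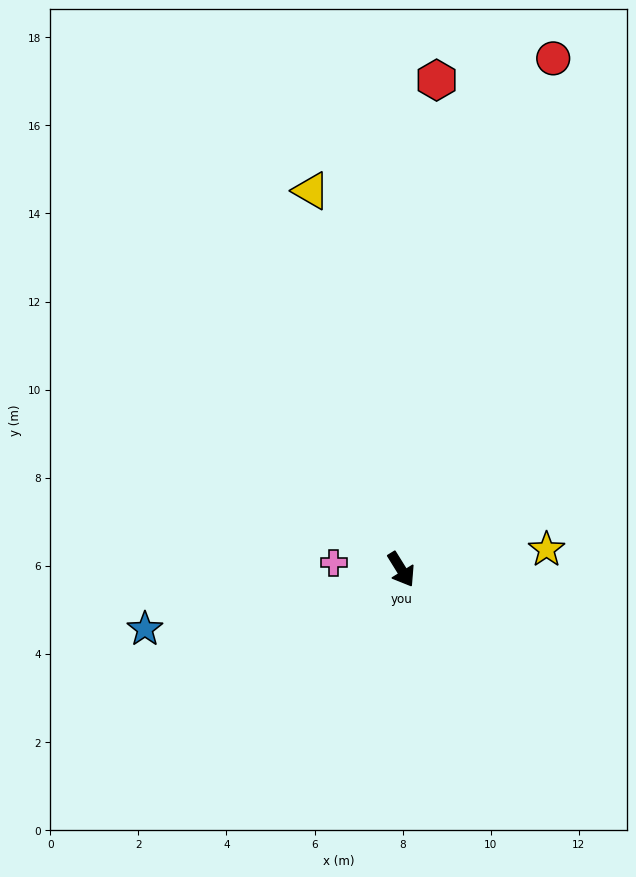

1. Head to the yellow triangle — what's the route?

turn left 162°, forward 8.8 m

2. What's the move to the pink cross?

turn right 127°, forward 1.5 m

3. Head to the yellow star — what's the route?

turn left 66°, forward 3.3 m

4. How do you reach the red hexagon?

turn left 144°, forward 11.1 m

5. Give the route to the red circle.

turn left 132°, forward 12.1 m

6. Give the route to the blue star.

turn right 109°, forward 6.0 m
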